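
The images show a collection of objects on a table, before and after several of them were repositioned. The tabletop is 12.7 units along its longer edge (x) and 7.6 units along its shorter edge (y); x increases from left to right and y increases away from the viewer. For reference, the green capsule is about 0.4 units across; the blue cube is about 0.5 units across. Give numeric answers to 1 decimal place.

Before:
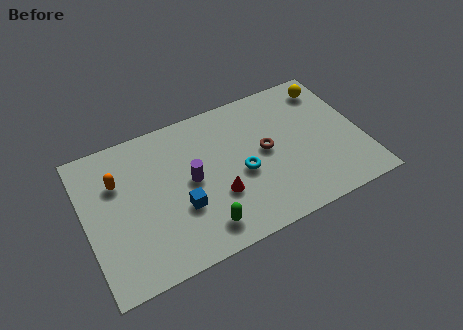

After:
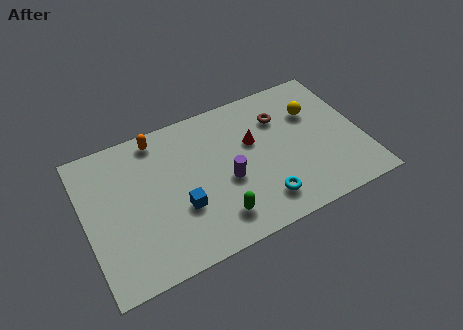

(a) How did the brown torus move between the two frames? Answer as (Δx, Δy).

(0.9, 1.5)

The brown torus was at about (8.3, 4.0) and moved to about (9.2, 5.5).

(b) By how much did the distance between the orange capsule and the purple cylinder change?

+1.0

The distance was about 3.5 in the first image and 4.5 in the second, so they moved 1.0 units further apart.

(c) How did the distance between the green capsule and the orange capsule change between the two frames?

+0.4

They were about 5.2 units apart before and 5.6 after — 0.4 units further apart.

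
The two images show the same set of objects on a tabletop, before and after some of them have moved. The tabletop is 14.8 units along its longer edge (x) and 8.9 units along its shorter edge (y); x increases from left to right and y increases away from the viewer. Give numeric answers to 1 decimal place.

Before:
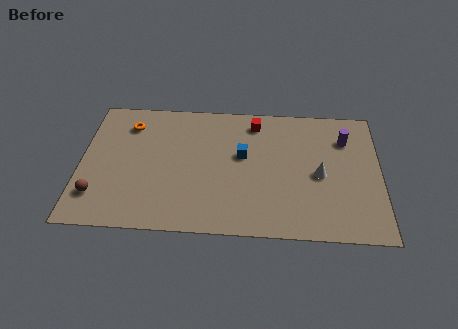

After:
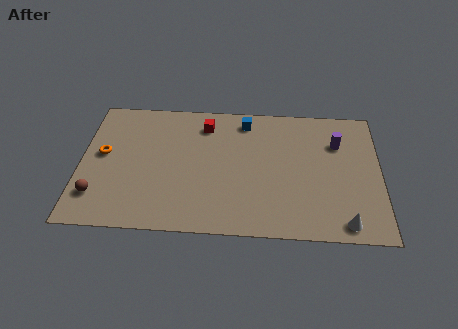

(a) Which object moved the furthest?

the white cone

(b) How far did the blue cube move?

2.4

The blue cube moved from about (8.0, 5.2) to (8.1, 7.6), a distance of √(0.1² + 2.4²) ≈ 2.4.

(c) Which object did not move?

the brown sphere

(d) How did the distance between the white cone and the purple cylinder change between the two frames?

+2.5

Before: roughly 2.8 units apart; after: 5.3. That's 2.5 units further apart.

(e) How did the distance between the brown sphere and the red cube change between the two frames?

-2.1

Before: roughly 9.4 units apart; after: 7.3. That's 2.1 units closer together.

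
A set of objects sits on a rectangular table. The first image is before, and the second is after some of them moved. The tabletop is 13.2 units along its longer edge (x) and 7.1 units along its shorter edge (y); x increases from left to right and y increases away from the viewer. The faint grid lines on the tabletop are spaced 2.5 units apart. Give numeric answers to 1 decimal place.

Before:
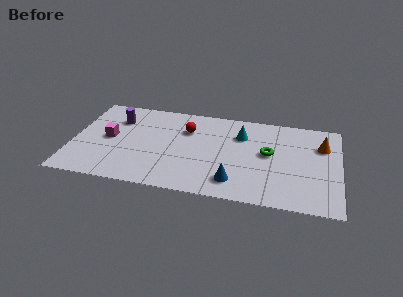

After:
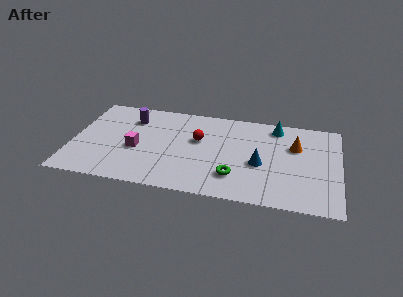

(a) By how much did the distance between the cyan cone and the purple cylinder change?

+1.0

The distance was about 6.2 in the first image and 7.2 in the second, so they moved 1.0 units further apart.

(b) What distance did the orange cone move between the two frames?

1.3

The orange cone moved from about (12.3, 5.0) to (11.0, 4.7), a distance of √(1.3² + 0.3²) ≈ 1.3.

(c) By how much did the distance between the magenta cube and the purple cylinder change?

+0.8

The distance was about 1.6 in the first image and 2.4 in the second, so they moved 0.8 units further apart.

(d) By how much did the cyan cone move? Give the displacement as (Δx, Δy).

(1.7, 1.0)

The cyan cone was at about (8.3, 5.1) and moved to about (10.0, 6.1).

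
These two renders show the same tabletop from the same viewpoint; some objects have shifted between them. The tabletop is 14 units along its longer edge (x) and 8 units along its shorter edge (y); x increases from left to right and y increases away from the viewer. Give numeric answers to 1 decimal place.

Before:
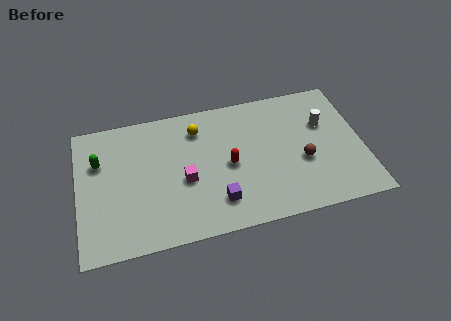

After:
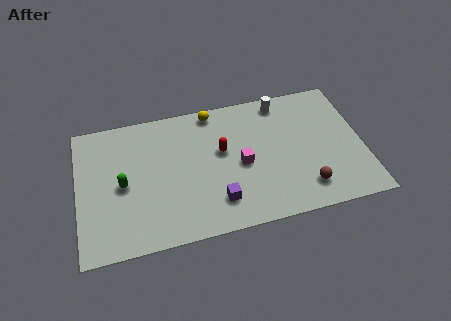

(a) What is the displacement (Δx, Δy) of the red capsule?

(-0.3, 0.9)

From the two frames, the red capsule sits at roughly (7.4, 3.8) before and (7.1, 4.7) after.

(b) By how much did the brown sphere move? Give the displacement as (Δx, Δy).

(0.0, -1.6)

From the two frames, the brown sphere sits at roughly (11.0, 3.2) before and (11.0, 1.6) after.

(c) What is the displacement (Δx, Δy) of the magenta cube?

(2.8, 0.3)

The magenta cube started near (5.2, 3.4) and ended near (8.0, 3.7).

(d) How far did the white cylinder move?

2.7

The white cylinder moved from about (12.2, 5.2) to (10.2, 7.0), a distance of √(2.0² + 1.8²) ≈ 2.7.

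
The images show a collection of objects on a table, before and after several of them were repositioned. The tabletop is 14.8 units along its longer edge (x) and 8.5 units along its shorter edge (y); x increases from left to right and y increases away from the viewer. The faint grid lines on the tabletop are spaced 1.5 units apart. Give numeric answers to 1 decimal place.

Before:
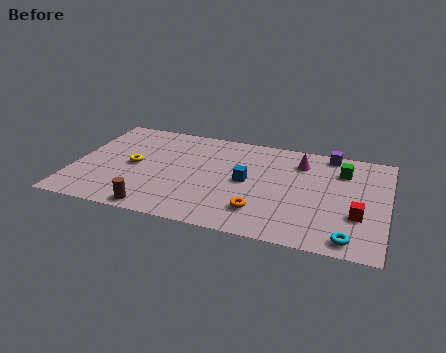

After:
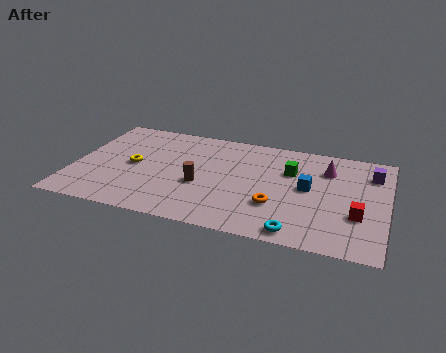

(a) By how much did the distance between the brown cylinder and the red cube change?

-2.1

Before: roughly 9.5 units apart; after: 7.4. That's 2.1 units closer together.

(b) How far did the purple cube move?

2.4

The purple cube moved from about (11.9, 7.7) to (14.0, 6.5), a distance of √(2.1² + 1.2²) ≈ 2.4.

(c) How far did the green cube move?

2.5

The green cube moved from about (12.6, 6.4) to (10.2, 5.7), a distance of √(2.4² + 0.7²) ≈ 2.5.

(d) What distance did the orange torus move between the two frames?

1.0

The orange torus moved from about (9.0, 2.0) to (9.7, 2.7), a distance of √(0.7² + 0.7²) ≈ 1.0.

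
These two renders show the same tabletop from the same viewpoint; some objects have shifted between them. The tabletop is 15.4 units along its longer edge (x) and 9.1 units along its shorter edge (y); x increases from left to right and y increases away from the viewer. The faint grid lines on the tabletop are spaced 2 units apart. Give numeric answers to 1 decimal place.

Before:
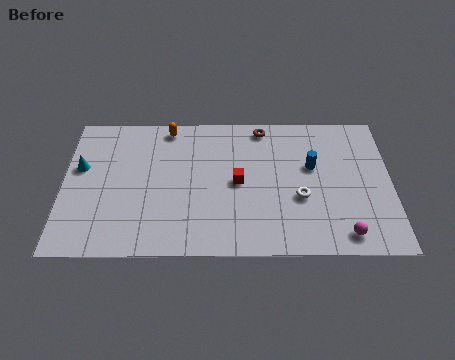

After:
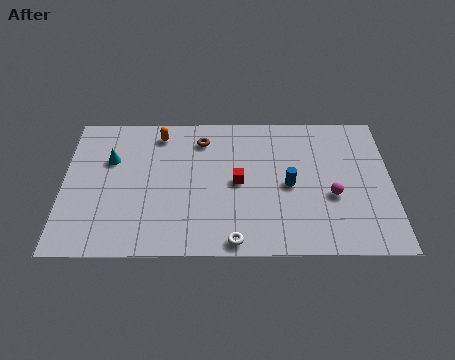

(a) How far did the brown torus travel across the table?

3.0

The brown torus moved from about (9.4, 8.1) to (6.5, 7.3), a distance of √(2.9² + 0.8²) ≈ 3.0.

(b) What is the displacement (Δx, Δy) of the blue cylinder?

(-1.1, -1.2)

The blue cylinder was at about (11.7, 5.5) and moved to about (10.6, 4.3).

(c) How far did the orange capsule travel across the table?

0.6

The orange capsule was near (4.9, 8.1) before and (4.5, 7.7) after, so it travelled √(0.4² + 0.4²) ≈ 0.6 units.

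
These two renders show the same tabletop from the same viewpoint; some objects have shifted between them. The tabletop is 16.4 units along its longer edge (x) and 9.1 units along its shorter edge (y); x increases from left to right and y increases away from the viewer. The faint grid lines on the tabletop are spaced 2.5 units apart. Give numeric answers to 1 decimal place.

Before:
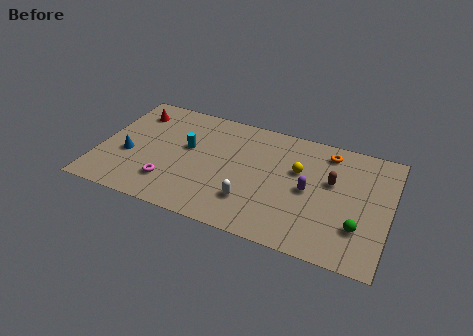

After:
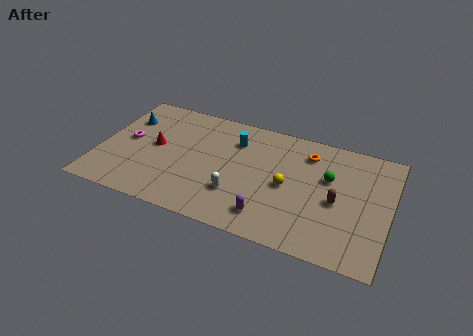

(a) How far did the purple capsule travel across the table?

3.4

From (11.9, 4.4) to (9.9, 1.7), the purple capsule covered √(2.0² + 2.7²) ≈ 3.4 units.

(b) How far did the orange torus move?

1.2

From (12.7, 7.7) to (11.6, 7.2), the orange torus covered √(1.1² + 0.5²) ≈ 1.2 units.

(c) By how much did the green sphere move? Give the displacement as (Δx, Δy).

(-1.9, 3.1)

The green sphere was at about (14.8, 2.6) and moved to about (12.9, 5.7).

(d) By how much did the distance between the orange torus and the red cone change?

-2.3

They were about 11.1 units apart before and 8.8 after — 2.3 units closer together.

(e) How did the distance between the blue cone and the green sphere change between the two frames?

-1.4

Before: roughly 13.1 units apart; after: 11.7. That's 1.4 units closer together.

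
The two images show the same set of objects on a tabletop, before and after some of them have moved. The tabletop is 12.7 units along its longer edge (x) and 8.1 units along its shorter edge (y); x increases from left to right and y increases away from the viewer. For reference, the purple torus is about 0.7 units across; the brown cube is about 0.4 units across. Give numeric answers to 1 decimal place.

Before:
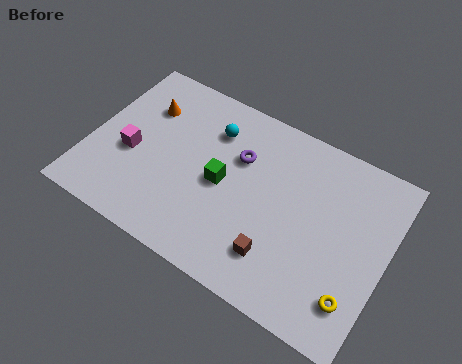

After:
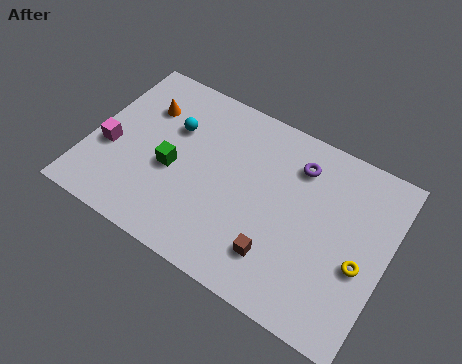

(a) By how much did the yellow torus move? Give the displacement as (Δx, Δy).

(0.0, 1.5)

The yellow torus started near (11.7, 1.8) and ended near (11.7, 3.3).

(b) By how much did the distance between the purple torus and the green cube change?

+4.1

They were about 1.6 units apart before and 5.7 after — 4.1 units further apart.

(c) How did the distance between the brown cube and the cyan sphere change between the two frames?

+0.7

They were about 5.5 units apart before and 6.2 after — 0.7 units further apart.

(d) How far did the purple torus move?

2.6

The purple torus moved from about (6.2, 5.4) to (8.6, 6.3), a distance of √(2.4² + 0.9²) ≈ 2.6.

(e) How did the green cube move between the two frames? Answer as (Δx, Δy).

(-2.1, -0.4)

The green cube was at about (5.7, 3.9) and moved to about (3.6, 3.5).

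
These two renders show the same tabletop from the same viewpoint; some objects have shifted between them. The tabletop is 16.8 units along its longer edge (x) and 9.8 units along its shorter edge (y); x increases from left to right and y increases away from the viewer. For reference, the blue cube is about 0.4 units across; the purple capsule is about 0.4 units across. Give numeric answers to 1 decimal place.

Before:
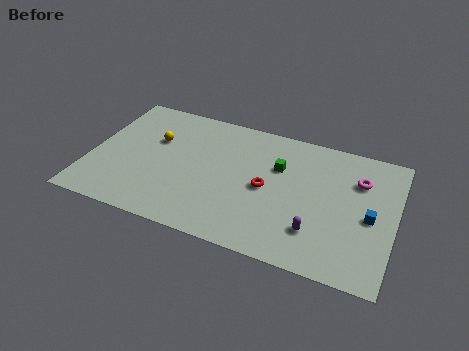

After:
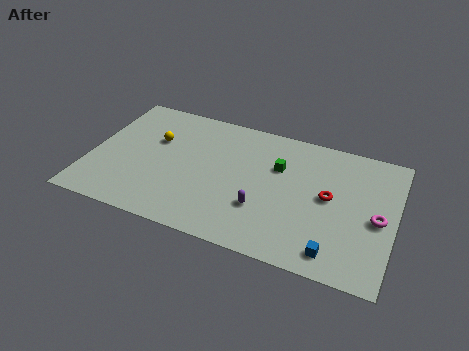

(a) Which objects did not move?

the yellow sphere and the green cube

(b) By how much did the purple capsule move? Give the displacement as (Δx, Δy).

(-3.0, 0.6)

The purple capsule was at about (12.7, 2.5) and moved to about (9.7, 3.1).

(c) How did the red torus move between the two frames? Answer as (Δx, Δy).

(3.4, 0.5)

The red torus started near (9.8, 4.7) and ended near (13.2, 5.2).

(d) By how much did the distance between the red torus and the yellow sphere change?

+3.3

The distance was about 6.6 in the first image and 9.9 in the second, so they moved 3.3 units further apart.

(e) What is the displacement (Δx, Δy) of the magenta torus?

(1.2, -2.5)

From the two frames, the magenta torus sits at roughly (14.7, 7.0) before and (15.9, 4.5) after.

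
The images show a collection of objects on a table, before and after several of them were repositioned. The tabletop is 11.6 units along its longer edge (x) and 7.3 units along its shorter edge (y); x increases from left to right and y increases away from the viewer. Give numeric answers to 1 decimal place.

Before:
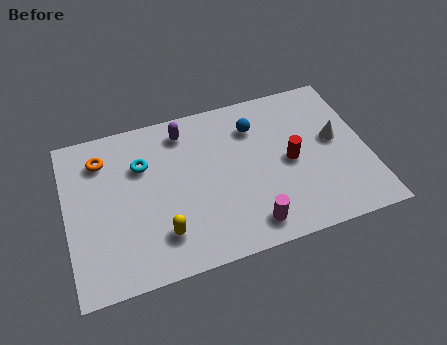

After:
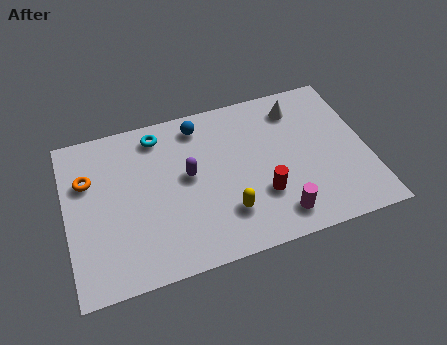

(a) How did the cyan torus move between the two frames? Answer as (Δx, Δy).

(0.7, 1.2)

The cyan torus started near (3.0, 5.0) and ended near (3.7, 6.2).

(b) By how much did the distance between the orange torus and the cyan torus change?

+1.4

Before: roughly 1.7 units apart; after: 3.1. That's 1.4 units further apart.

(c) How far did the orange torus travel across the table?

1.0

From (1.5, 5.7) to (0.9, 4.9), the orange torus covered √(0.6² + 0.8²) ≈ 1.0 units.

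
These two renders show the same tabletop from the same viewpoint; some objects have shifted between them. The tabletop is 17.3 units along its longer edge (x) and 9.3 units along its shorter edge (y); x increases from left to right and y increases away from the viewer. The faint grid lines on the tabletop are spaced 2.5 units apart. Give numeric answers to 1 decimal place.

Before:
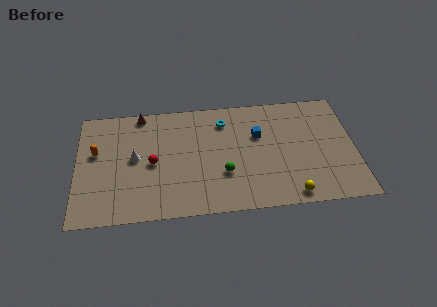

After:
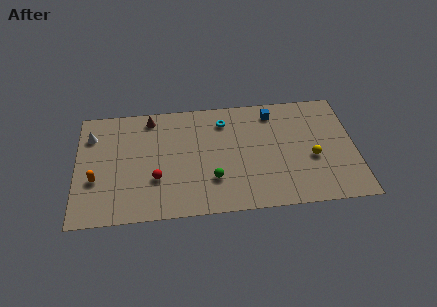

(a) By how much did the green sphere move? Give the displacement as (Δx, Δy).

(-0.7, -0.4)

The green sphere started near (9.1, 3.1) and ended near (8.4, 2.7).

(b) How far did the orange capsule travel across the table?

2.2

The orange capsule was near (1.2, 5.6) before and (1.2, 3.4) after, so it travelled √(0.0² + 2.2²) ≈ 2.2 units.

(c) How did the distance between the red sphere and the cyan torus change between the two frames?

+0.7

Before: roughly 5.4 units apart; after: 6.1. That's 0.7 units further apart.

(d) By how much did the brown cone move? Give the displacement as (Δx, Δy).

(0.6, -0.4)

The brown cone was at about (4.0, 8.5) and moved to about (4.6, 8.1).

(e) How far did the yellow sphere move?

3.1

The yellow sphere was near (13.2, 1.0) before and (14.6, 3.8) after, so it travelled √(1.4² + 2.8²) ≈ 3.1 units.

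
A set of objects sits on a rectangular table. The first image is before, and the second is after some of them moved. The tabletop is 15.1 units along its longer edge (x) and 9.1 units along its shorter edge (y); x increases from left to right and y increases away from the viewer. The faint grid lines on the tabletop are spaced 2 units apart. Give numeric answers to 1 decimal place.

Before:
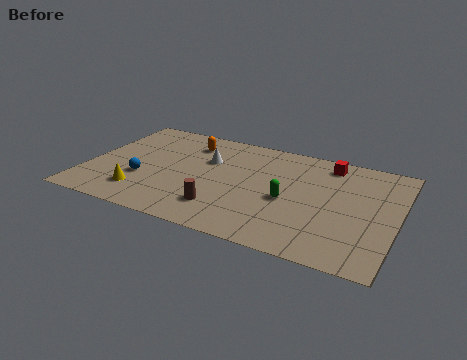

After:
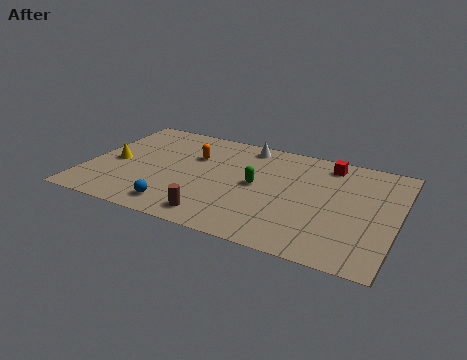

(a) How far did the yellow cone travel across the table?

2.7

From (2.9, 2.0) to (1.3, 4.2), the yellow cone covered √(1.6² + 2.2²) ≈ 2.7 units.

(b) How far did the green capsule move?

1.7

From (9.9, 4.0) to (8.3, 4.7), the green capsule covered √(1.6² + 0.7²) ≈ 1.7 units.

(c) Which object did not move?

the red cube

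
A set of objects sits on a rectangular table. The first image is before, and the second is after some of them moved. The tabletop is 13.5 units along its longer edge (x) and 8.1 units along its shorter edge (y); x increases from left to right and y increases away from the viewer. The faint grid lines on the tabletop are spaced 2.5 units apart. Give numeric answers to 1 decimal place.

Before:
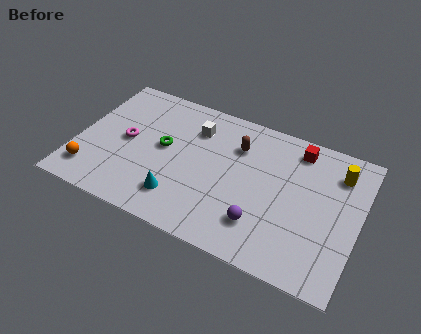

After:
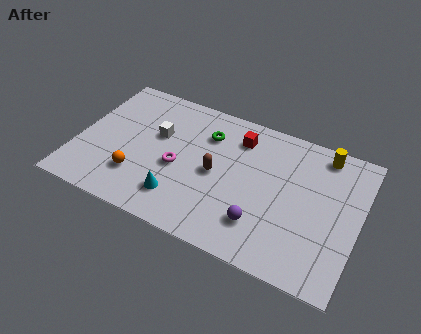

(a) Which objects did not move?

the cyan cone and the purple sphere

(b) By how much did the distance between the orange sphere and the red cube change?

-4.7

They were about 10.8 units apart before and 6.1 after — 4.7 units closer together.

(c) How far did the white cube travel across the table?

2.0

From (5.4, 6.1) to (3.7, 5.0), the white cube covered √(1.7² + 1.1²) ≈ 2.0 units.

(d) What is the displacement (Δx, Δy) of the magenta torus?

(2.6, -0.6)

From the two frames, the magenta torus sits at roughly (2.3, 4.1) before and (4.9, 3.5) after.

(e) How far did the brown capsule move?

2.2

The brown capsule moved from about (7.5, 5.9) to (6.7, 3.9), a distance of √(0.8² + 2.0²) ≈ 2.2.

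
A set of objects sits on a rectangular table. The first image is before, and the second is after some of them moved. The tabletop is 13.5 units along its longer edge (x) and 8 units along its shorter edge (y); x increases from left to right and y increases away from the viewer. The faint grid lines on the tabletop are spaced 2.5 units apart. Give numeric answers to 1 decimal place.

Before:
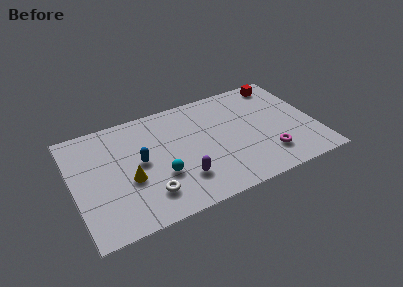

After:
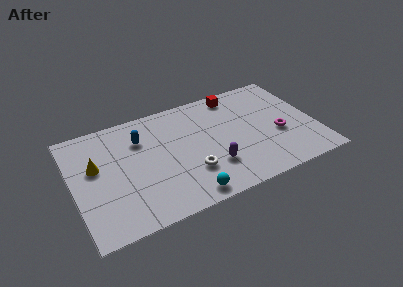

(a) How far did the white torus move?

2.5

The white torus moved from about (3.9, 1.8) to (6.3, 2.4), a distance of √(2.4² + 0.6²) ≈ 2.5.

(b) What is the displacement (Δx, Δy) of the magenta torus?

(0.8, 1.3)

From the two frames, the magenta torus sits at roughly (10.6, 1.9) before and (11.4, 3.2) after.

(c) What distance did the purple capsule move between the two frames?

1.7

The purple capsule moved from about (5.8, 2.1) to (7.5, 2.3), a distance of √(1.7² + 0.2²) ≈ 1.7.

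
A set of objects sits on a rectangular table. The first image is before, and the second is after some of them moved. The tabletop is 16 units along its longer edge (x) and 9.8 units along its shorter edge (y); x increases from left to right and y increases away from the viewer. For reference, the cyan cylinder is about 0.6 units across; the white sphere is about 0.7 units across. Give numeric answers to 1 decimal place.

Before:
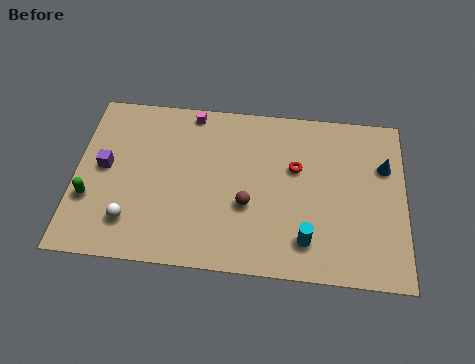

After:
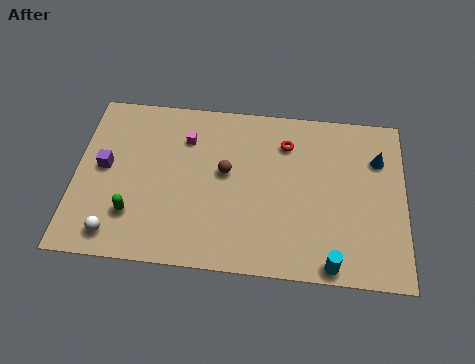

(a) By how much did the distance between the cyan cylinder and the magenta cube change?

+0.7

The distance was about 9.0 in the first image and 9.7 in the second, so they moved 0.7 units further apart.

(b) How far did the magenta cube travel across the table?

1.6

The magenta cube was near (5.5, 8.9) before and (5.3, 7.3) after, so it travelled √(0.2² + 1.6²) ≈ 1.6 units.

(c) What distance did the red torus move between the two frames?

1.5

From (10.7, 6.1) to (10.2, 7.5), the red torus covered √(0.5² + 1.4²) ≈ 1.5 units.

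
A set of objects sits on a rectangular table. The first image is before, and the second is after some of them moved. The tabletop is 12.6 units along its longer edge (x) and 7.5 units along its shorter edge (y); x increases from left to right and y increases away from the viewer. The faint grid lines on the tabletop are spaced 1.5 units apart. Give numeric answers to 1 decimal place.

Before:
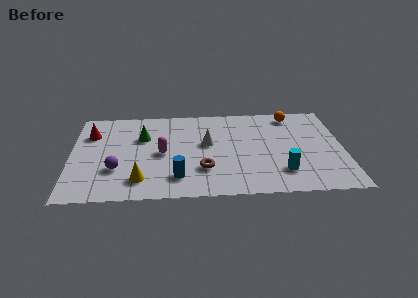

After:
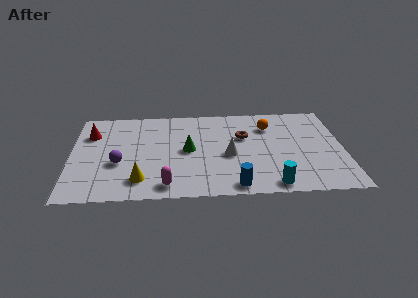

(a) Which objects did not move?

the red cone and the yellow cone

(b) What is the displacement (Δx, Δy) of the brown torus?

(1.9, 2.6)

From the two frames, the brown torus sits at roughly (6.1, 2.2) before and (8.0, 4.8) after.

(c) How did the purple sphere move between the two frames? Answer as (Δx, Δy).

(0.1, 0.5)

The purple sphere was at about (2.1, 2.4) and moved to about (2.2, 2.9).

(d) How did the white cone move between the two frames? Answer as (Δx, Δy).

(1.0, -1.0)

The white cone was at about (6.3, 4.3) and moved to about (7.3, 3.3).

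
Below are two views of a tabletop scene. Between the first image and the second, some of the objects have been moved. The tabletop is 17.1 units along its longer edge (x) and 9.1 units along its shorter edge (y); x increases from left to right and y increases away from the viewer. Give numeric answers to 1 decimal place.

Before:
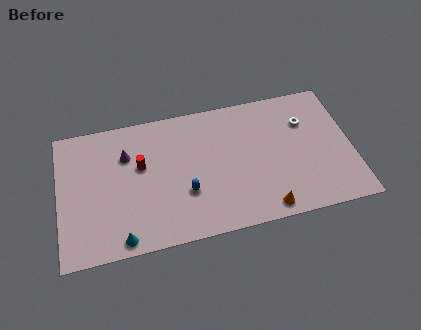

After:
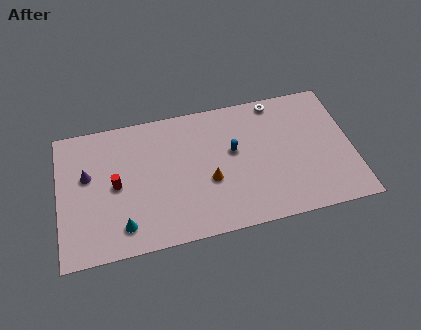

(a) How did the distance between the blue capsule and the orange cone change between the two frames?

-2.7

Before: roughly 5.0 units apart; after: 2.3. That's 2.7 units closer together.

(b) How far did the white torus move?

2.4

The white torus moved from about (14.5, 6.4) to (12.9, 8.2), a distance of √(1.6² + 1.8²) ≈ 2.4.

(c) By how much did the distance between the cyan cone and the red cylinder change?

-2.0

Before: roughly 4.8 units apart; after: 2.8. That's 2.0 units closer together.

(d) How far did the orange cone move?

4.0

The orange cone moved from about (11.8, 1.0) to (8.7, 3.6), a distance of √(3.1² + 2.6²) ≈ 4.0.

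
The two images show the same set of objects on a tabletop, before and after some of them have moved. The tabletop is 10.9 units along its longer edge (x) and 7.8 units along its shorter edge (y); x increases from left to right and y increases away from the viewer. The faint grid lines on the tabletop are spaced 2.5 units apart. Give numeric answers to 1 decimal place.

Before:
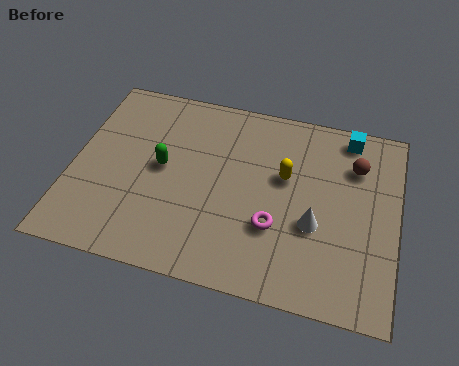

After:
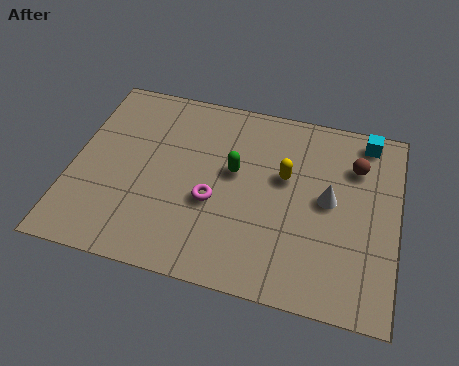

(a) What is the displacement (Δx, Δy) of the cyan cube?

(0.6, 0.0)

The cyan cube was at about (9.1, 6.9) and moved to about (9.7, 6.9).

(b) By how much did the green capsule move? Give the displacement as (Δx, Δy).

(2.4, 0.4)

From the two frames, the green capsule sits at roughly (3.0, 4.1) before and (5.4, 4.5) after.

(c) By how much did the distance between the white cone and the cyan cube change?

-1.0

The distance was about 4.0 in the first image and 3.0 in the second, so they moved 1.0 units closer together.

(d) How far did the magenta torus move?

2.2

From (6.9, 2.6) to (4.8, 3.1), the magenta torus covered √(2.1² + 0.5²) ≈ 2.2 units.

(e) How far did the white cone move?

1.2

From (8.2, 3.0) to (8.6, 4.1), the white cone covered √(0.4² + 1.1²) ≈ 1.2 units.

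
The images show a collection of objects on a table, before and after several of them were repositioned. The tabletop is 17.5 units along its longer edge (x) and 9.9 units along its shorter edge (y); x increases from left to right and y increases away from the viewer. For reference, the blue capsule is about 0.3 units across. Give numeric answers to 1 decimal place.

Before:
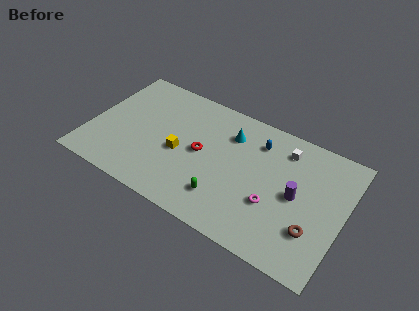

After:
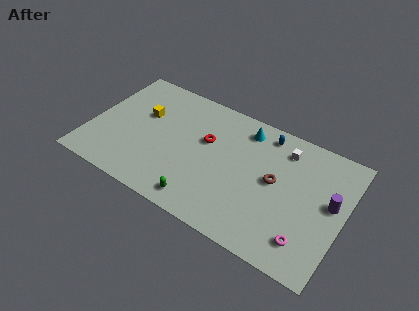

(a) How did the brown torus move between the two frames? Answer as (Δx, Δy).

(-2.9, 2.4)

The brown torus started near (15.7, 2.9) and ended near (12.8, 5.3).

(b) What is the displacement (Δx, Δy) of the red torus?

(0.2, 1.1)

The red torus started near (7.7, 5.0) and ended near (7.9, 6.1).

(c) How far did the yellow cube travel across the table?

3.5

The yellow cube moved from about (6.3, 4.3) to (3.4, 6.2), a distance of √(2.9² + 1.9²) ≈ 3.5.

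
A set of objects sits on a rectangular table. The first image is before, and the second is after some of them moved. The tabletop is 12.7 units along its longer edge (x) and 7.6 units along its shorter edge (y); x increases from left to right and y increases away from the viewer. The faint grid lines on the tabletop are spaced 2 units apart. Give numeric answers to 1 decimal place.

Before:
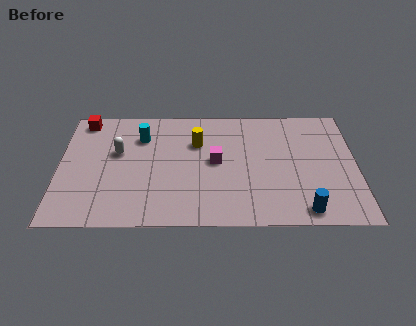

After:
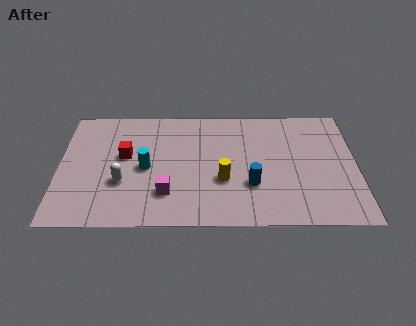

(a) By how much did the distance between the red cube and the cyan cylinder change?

-1.5

Before: roughly 2.7 units apart; after: 1.2. That's 1.5 units closer together.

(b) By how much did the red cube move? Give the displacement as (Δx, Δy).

(1.8, -2.3)

From the two frames, the red cube sits at roughly (1.0, 6.7) before and (2.8, 4.4) after.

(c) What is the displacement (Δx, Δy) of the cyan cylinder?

(0.2, -2.0)

From the two frames, the cyan cylinder sits at roughly (3.5, 5.6) before and (3.7, 3.6) after.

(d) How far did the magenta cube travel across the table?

2.9

From (6.7, 4.0) to (4.6, 2.0), the magenta cube covered √(2.1² + 2.0²) ≈ 2.9 units.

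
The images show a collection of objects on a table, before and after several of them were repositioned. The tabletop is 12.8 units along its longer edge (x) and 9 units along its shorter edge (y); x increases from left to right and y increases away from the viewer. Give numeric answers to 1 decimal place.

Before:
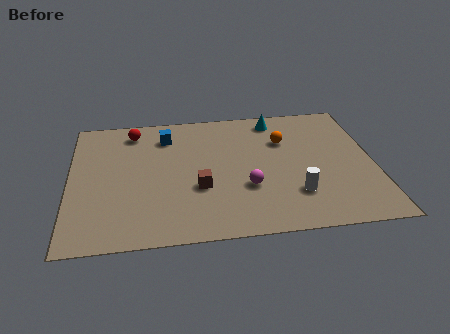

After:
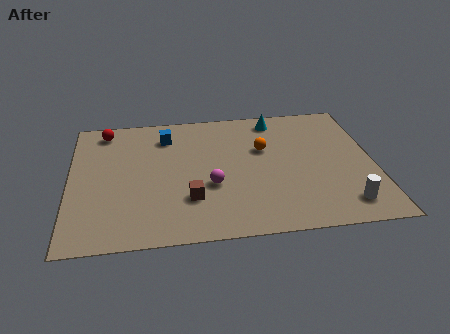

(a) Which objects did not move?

the blue cube and the cyan cone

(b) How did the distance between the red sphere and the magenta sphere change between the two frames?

-0.3

The distance was about 6.5 in the first image and 6.2 in the second, so they moved 0.3 units closer together.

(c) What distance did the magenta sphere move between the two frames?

1.5

From (7.4, 3.1) to (5.9, 3.4), the magenta sphere covered √(1.5² + 0.3²) ≈ 1.5 units.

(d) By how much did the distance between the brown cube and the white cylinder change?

+2.4

They were about 4.1 units apart before and 6.5 after — 2.4 units further apart.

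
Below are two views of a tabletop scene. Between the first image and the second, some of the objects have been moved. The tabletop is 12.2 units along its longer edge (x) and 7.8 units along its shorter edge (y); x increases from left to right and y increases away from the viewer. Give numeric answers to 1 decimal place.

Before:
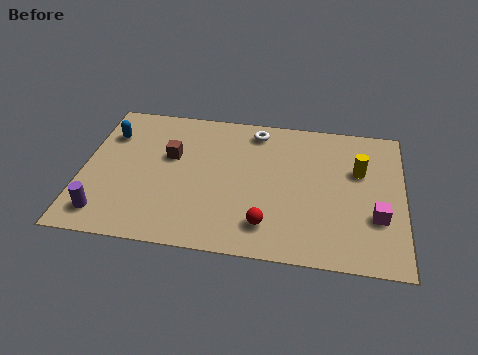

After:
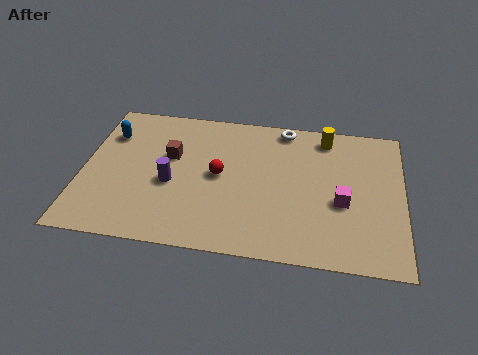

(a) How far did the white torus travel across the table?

1.1

The white torus was near (6.5, 6.7) before and (7.6, 7.0) after, so it travelled √(1.1² + 0.3²) ≈ 1.1 units.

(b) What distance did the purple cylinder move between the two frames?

3.1

The purple cylinder moved from about (1.0, 1.3) to (3.4, 3.3), a distance of √(2.4² + 2.0²) ≈ 3.1.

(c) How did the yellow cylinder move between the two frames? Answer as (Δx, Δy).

(-1.3, 1.7)

The yellow cylinder was at about (10.5, 5.0) and moved to about (9.2, 6.7).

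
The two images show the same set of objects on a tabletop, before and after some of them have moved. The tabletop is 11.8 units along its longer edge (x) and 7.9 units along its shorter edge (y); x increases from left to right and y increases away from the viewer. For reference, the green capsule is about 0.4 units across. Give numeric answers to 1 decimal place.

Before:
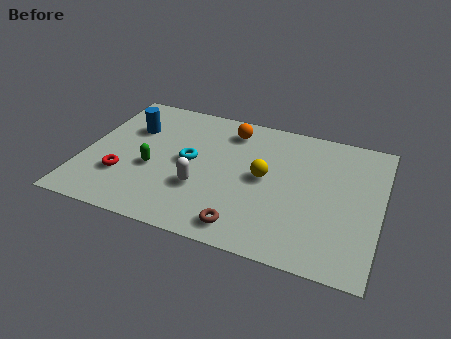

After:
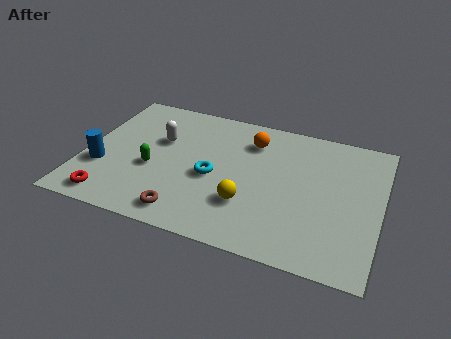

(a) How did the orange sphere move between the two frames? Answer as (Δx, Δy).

(0.9, -0.4)

The orange sphere was at about (5.6, 6.5) and moved to about (6.5, 6.1).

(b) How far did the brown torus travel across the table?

2.3

The brown torus moved from about (6.7, 1.1) to (4.4, 1.1), a distance of √(2.3² + 0.0²) ≈ 2.3.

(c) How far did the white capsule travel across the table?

3.0

The white capsule moved from about (4.8, 2.7) to (2.9, 5.0), a distance of √(1.9² + 2.3²) ≈ 3.0.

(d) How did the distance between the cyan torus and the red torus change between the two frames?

+1.5

Before: roughly 3.0 units apart; after: 4.5. That's 1.5 units further apart.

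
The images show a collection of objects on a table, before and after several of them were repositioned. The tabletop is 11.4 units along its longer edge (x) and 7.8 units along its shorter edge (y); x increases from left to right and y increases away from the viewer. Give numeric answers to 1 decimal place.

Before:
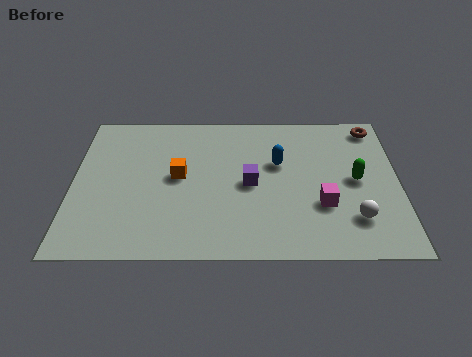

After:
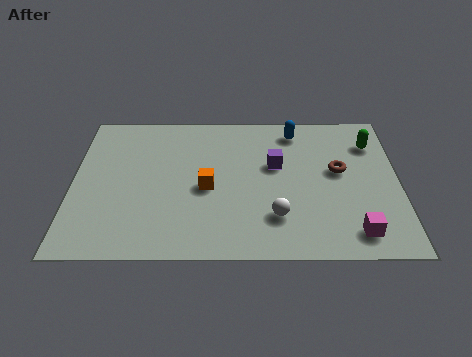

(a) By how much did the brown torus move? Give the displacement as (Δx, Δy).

(-1.3, -2.4)

The brown torus started near (10.6, 6.8) and ended near (9.3, 4.4).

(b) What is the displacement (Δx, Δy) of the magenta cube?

(1.1, -1.4)

The magenta cube started near (8.7, 2.6) and ended near (9.8, 1.2).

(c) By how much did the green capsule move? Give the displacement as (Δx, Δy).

(0.6, 2.0)

From the two frames, the green capsule sits at roughly (9.9, 3.9) before and (10.5, 5.9) after.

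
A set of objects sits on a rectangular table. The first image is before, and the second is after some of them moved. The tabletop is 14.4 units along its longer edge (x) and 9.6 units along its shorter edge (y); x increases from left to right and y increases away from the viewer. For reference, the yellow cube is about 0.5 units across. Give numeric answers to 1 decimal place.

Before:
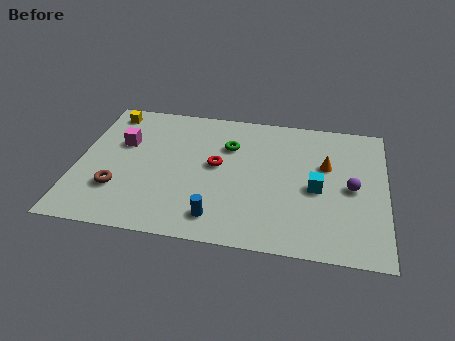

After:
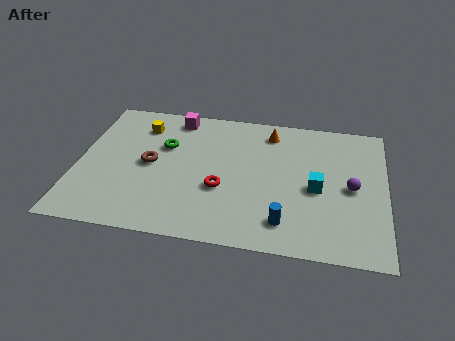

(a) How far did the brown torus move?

2.4

The brown torus was near (2.0, 2.8) before and (3.4, 4.8) after, so it travelled √(1.4² + 2.0²) ≈ 2.4 units.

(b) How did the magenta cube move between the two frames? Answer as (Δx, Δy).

(2.4, 2.3)

The magenta cube started near (2.0, 6.1) and ended near (4.4, 8.4).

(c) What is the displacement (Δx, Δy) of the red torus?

(0.3, -1.6)

From the two frames, the red torus sits at roughly (6.5, 5.2) before and (6.8, 3.6) after.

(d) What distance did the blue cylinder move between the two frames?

3.1

The blue cylinder moved from about (6.7, 1.6) to (9.8, 1.8), a distance of √(3.1² + 0.2²) ≈ 3.1.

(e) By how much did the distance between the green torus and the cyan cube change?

+2.6

The distance was about 4.8 in the first image and 7.4 in the second, so they moved 2.6 units further apart.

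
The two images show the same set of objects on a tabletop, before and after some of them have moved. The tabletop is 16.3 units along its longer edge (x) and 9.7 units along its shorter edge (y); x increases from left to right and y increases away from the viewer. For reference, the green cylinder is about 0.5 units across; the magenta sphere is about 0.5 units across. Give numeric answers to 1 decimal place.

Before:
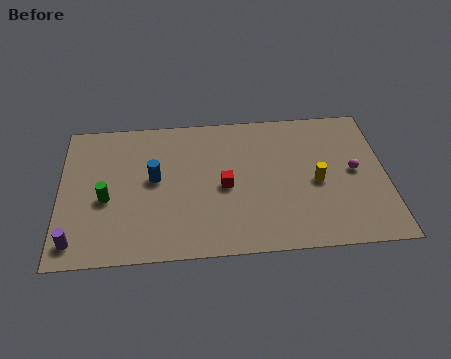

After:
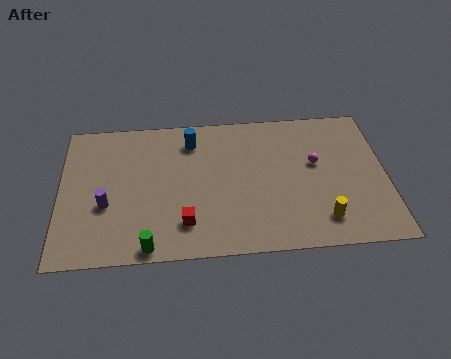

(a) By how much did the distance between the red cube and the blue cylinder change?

+2.0

They were about 3.6 units apart before and 5.6 after — 2.0 units further apart.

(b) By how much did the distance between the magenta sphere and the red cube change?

+1.0

They were about 6.5 units apart before and 7.5 after — 1.0 units further apart.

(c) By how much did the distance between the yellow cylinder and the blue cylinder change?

+0.6

The distance was about 8.1 in the first image and 8.7 in the second, so they moved 0.6 units further apart.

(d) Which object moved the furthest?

the green cylinder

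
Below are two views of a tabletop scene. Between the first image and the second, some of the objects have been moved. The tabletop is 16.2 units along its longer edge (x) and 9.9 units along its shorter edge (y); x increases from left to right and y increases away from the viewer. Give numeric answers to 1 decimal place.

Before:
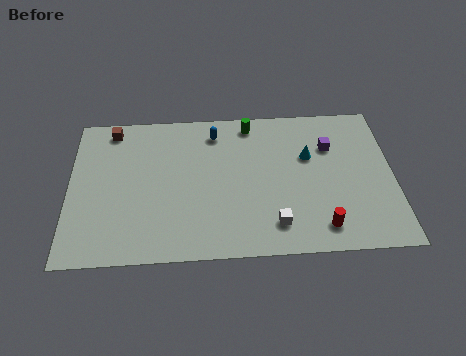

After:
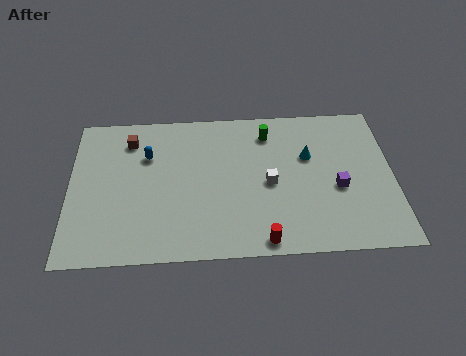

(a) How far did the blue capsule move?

3.7

The blue capsule was near (7.3, 8.2) before and (3.9, 6.8) after, so it travelled √(3.4² + 1.4²) ≈ 3.7 units.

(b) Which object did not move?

the cyan cone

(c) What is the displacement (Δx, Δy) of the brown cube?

(0.9, -0.8)

From the two frames, the brown cube sits at roughly (2.1, 8.7) before and (3.0, 7.9) after.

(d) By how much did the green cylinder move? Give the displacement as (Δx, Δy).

(0.9, -0.7)

The green cylinder was at about (9.1, 8.7) and moved to about (10.0, 8.0).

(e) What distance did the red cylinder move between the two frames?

3.0

The red cylinder was near (12.5, 1.6) before and (9.6, 0.9) after, so it travelled √(2.9² + 0.7²) ≈ 3.0 units.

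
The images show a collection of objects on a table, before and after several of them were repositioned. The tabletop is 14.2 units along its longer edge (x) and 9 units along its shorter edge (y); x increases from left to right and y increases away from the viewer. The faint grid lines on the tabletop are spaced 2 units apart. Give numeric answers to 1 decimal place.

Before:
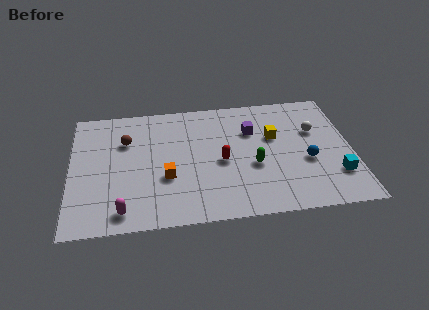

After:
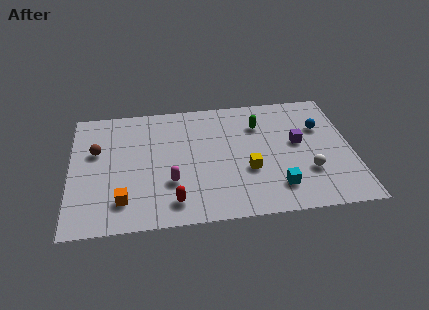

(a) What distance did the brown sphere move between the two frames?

1.6

The brown sphere moved from about (2.8, 6.2) to (1.3, 5.6), a distance of √(1.5² + 0.6²) ≈ 1.6.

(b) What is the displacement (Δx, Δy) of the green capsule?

(0.4, 3.0)

The green capsule started near (9.2, 3.6) and ended near (9.6, 6.6).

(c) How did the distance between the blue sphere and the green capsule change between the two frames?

+0.5

The distance was about 2.7 in the first image and 3.2 in the second, so they moved 0.5 units further apart.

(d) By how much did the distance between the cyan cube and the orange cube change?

-0.8

Before: roughly 8.5 units apart; after: 7.7. That's 0.8 units closer together.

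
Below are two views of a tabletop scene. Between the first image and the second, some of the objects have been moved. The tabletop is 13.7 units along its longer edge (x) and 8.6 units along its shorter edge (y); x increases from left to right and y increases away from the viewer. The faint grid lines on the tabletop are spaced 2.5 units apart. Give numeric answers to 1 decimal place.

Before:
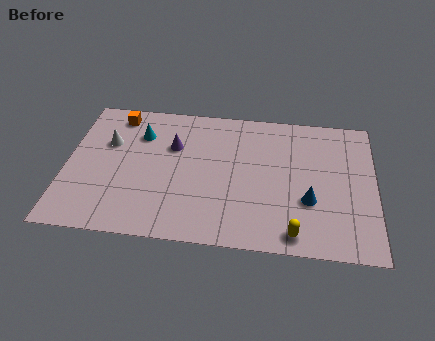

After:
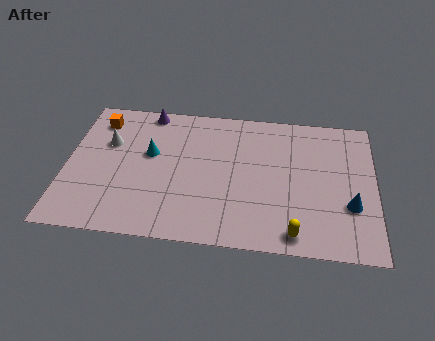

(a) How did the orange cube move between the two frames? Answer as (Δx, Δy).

(-0.8, -0.4)

From the two frames, the orange cube sits at roughly (2.1, 7.4) before and (1.3, 7.0) after.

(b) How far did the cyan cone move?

1.3

The cyan cone was near (3.2, 6.3) before and (3.7, 5.1) after, so it travelled √(0.5² + 1.2²) ≈ 1.3 units.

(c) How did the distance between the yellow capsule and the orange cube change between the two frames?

+0.4

They were about 10.3 units apart before and 10.7 after — 0.4 units further apart.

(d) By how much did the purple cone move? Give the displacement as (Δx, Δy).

(-1.2, 2.1)

The purple cone was at about (4.7, 5.7) and moved to about (3.5, 7.8).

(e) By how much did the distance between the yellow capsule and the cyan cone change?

-1.1

They were about 8.8 units apart before and 7.7 after — 1.1 units closer together.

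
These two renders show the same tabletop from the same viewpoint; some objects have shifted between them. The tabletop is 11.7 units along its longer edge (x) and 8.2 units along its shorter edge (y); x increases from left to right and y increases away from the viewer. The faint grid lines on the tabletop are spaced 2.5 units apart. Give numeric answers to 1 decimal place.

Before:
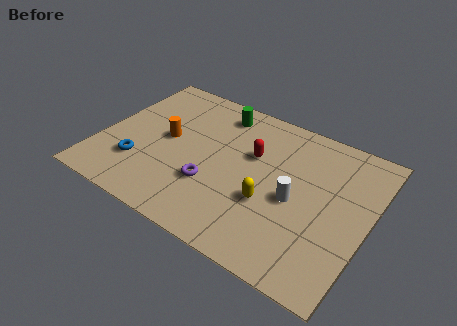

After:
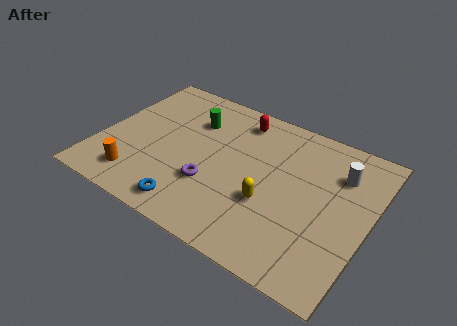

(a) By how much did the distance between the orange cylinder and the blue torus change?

+0.3

Before: roughly 2.2 units apart; after: 2.5. That's 0.3 units further apart.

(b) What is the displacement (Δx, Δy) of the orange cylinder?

(-0.8, -2.8)

From the two frames, the orange cylinder sits at roughly (2.8, 4.3) before and (2.0, 1.5) after.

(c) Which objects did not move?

the purple torus and the yellow capsule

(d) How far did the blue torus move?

2.9

From (1.9, 2.3) to (4.5, 1.1), the blue torus covered √(2.6² + 1.2²) ≈ 2.9 units.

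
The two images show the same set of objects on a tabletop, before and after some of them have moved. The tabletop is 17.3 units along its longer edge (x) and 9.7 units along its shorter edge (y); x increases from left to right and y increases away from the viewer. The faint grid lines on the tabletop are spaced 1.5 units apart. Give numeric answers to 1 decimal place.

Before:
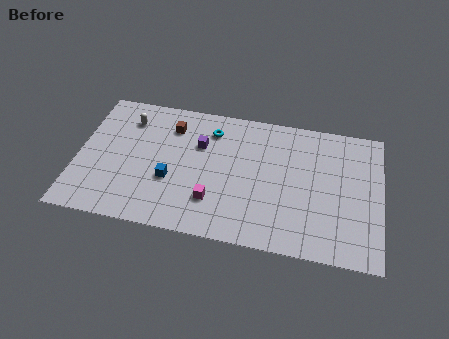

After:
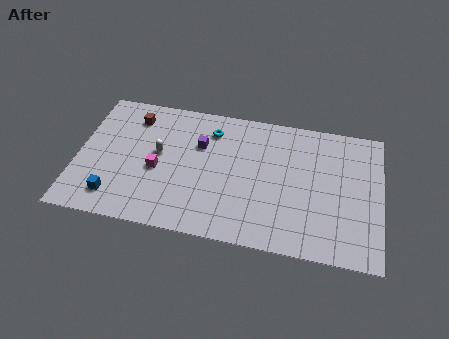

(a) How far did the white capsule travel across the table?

2.9

From (2.7, 7.6) to (4.6, 5.4), the white capsule covered √(1.9² + 2.2²) ≈ 2.9 units.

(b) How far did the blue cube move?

3.6

From (5.4, 3.6) to (2.3, 1.8), the blue cube covered √(3.1² + 1.8²) ≈ 3.6 units.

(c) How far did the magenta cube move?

3.7

The magenta cube moved from about (7.9, 2.6) to (4.6, 4.2), a distance of √(3.3² + 1.6²) ≈ 3.7.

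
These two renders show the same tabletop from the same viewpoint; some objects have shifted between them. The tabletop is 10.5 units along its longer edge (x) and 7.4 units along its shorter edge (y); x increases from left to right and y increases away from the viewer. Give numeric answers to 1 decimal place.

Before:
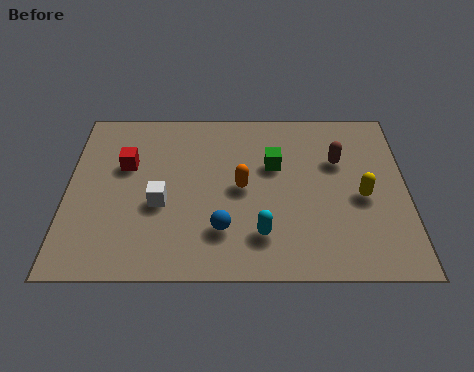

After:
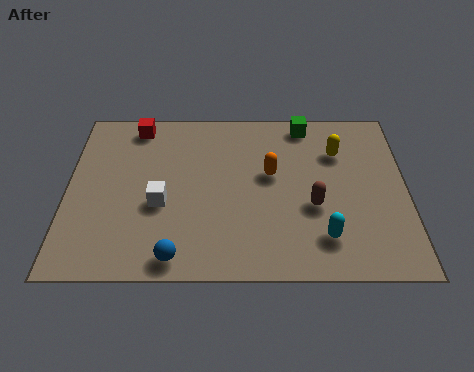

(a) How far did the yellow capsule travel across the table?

2.1

The yellow capsule moved from about (9.1, 3.3) to (8.4, 5.3), a distance of √(0.7² + 2.0²) ≈ 2.1.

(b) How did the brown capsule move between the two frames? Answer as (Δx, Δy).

(-0.8, -2.0)

From the two frames, the brown capsule sits at roughly (8.4, 4.9) before and (7.6, 2.9) after.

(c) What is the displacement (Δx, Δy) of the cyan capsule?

(1.9, -0.1)

From the two frames, the cyan capsule sits at roughly (6.0, 1.7) before and (7.9, 1.6) after.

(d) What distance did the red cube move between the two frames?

1.8

From (1.8, 4.7) to (2.1, 6.5), the red cube covered √(0.3² + 1.8²) ≈ 1.8 units.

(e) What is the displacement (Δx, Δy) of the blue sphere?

(-1.4, -1.1)

The blue sphere was at about (4.8, 1.9) and moved to about (3.4, 0.8).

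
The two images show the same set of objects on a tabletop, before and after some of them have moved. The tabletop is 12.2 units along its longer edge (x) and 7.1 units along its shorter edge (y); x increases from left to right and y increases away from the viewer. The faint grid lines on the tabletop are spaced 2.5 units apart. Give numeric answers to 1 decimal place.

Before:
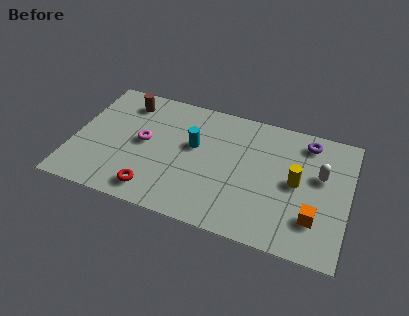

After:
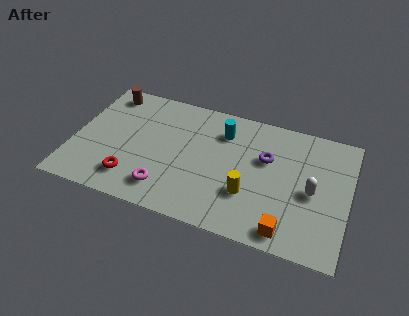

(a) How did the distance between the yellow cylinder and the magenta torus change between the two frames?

-3.1

The distance was about 6.8 in the first image and 3.7 in the second, so they moved 3.1 units closer together.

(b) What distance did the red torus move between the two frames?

1.1

From (3.8, 1.1) to (2.8, 1.5), the red torus covered √(1.0² + 0.4²) ≈ 1.1 units.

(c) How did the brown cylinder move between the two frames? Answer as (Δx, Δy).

(-0.9, 0.3)

From the two frames, the brown cylinder sits at roughly (2.1, 5.8) before and (1.2, 6.1) after.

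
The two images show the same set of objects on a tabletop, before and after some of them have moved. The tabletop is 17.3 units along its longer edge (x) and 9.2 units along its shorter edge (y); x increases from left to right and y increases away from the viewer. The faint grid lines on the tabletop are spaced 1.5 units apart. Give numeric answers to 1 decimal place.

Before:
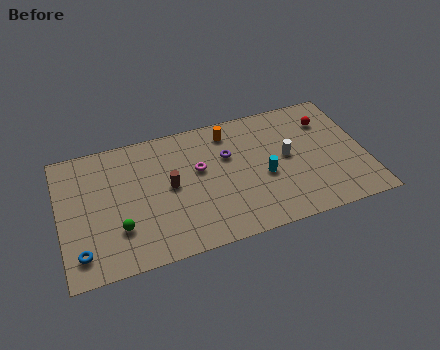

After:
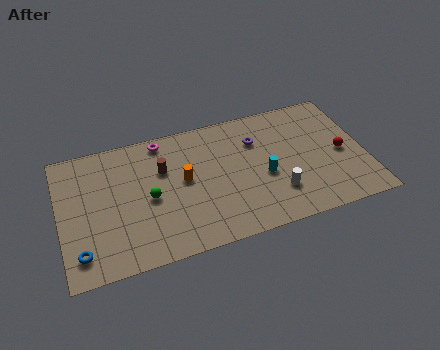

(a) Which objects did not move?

the cyan cylinder and the blue torus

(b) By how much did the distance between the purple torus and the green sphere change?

-0.5

They were about 7.2 units apart before and 6.7 after — 0.5 units closer together.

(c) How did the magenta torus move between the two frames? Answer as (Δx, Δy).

(-1.9, 2.7)

The magenta torus started near (7.9, 5.5) and ended near (6.0, 8.2).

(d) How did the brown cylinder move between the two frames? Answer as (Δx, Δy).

(-0.3, 1.3)

The brown cylinder started near (6.2, 4.8) and ended near (5.9, 6.1).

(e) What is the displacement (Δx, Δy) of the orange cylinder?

(-2.8, -2.7)

The orange cylinder was at about (9.8, 7.7) and moved to about (7.0, 5.0).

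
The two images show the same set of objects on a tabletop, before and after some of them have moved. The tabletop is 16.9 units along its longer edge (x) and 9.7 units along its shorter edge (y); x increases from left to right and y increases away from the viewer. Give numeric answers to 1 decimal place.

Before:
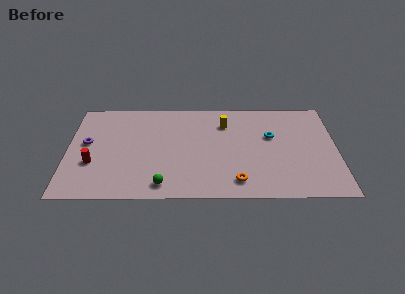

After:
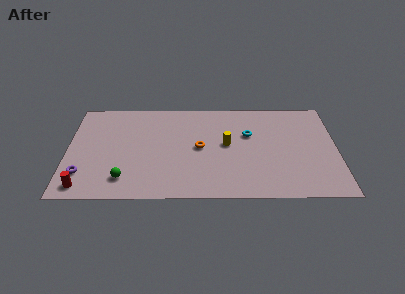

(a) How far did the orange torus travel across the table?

4.0

The orange torus was near (10.6, 1.6) before and (8.3, 4.9) after, so it travelled √(2.3² + 3.3²) ≈ 4.0 units.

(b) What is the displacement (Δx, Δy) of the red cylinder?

(-0.5, -2.2)

The red cylinder was at about (1.6, 3.4) and moved to about (1.1, 1.2).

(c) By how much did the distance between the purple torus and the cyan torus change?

-0.5

The distance was about 11.6 in the first image and 11.1 in the second, so they moved 0.5 units closer together.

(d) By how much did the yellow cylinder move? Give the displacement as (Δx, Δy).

(0.1, -2.1)

From the two frames, the yellow cylinder sits at roughly (9.9, 7.3) before and (10.0, 5.2) after.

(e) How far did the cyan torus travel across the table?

1.4

From (12.8, 6.0) to (11.4, 6.2), the cyan torus covered √(1.4² + 0.2²) ≈ 1.4 units.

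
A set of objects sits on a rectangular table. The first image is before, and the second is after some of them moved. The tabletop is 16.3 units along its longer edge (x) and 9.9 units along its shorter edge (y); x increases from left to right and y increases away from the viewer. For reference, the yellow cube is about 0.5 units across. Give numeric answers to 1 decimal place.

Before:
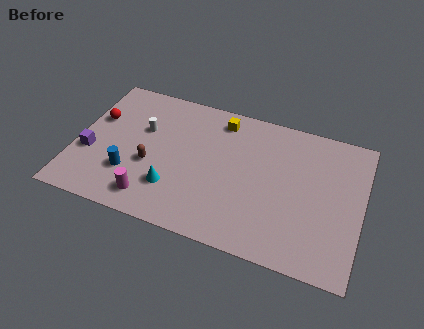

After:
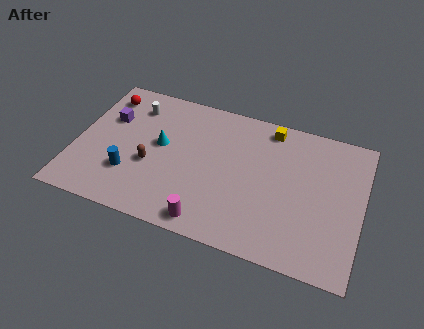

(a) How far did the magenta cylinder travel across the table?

3.3

The magenta cylinder was near (4.7, 1.6) before and (8.0, 1.1) after, so it travelled √(3.3² + 0.5²) ≈ 3.3 units.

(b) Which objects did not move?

the blue cylinder and the brown capsule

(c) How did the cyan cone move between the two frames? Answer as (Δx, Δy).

(-1.0, 2.8)

From the two frames, the cyan cone sits at roughly (5.8, 2.7) before and (4.8, 5.5) after.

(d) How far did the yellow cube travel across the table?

2.8

The yellow cube was near (8.0, 8.4) before and (10.8, 8.7) after, so it travelled √(2.8² + 0.3²) ≈ 2.8 units.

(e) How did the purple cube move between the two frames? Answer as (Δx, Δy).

(0.8, 2.8)

The purple cube started near (0.9, 3.7) and ended near (1.7, 6.5).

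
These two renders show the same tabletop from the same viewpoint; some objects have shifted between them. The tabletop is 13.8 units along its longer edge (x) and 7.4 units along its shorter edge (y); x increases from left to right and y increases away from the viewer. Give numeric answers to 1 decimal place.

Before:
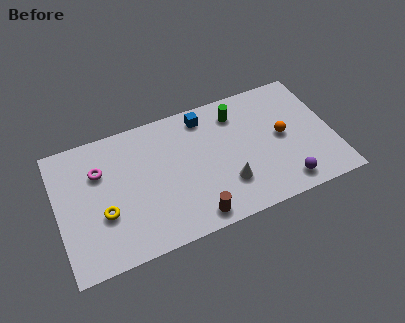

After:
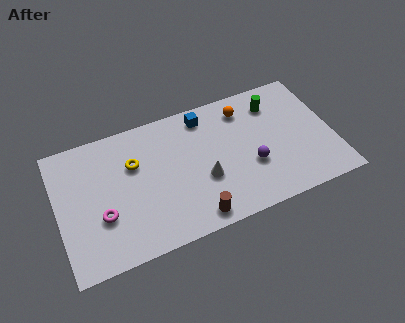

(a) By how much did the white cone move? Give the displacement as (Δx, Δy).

(-1.1, 0.7)

The white cone was at about (8.3, 2.1) and moved to about (7.2, 2.8).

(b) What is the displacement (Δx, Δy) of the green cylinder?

(1.9, -0.1)

The green cylinder was at about (9.2, 5.9) and moved to about (11.1, 5.8).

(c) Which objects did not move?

the blue cube and the brown cylinder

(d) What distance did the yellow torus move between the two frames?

2.8

From (2.2, 2.7) to (3.9, 4.9), the yellow torus covered √(1.7² + 2.2²) ≈ 2.8 units.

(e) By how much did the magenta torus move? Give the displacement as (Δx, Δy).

(-0.1, -2.5)

The magenta torus started near (2.2, 5.1) and ended near (2.1, 2.6).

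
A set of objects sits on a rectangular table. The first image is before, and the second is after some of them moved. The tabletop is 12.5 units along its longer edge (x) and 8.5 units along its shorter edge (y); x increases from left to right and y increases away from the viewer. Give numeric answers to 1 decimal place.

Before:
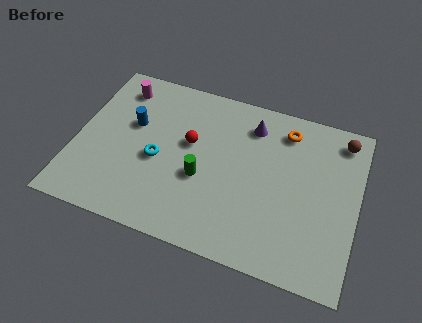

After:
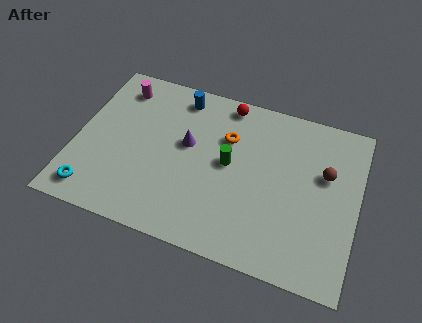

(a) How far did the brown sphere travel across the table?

2.1

The brown sphere was near (11.6, 7.3) before and (11.0, 5.3) after, so it travelled √(0.6² + 2.0²) ≈ 2.1 units.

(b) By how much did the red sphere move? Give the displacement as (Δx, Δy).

(1.4, 2.6)

The red sphere was at about (5.0, 5.0) and moved to about (6.4, 7.6).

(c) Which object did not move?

the magenta cylinder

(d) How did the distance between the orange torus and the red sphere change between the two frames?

-2.8

Before: roughly 4.6 units apart; after: 1.8. That's 2.8 units closer together.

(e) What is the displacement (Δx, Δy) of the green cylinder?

(1.1, 1.1)

The green cylinder started near (5.7, 3.4) and ended near (6.8, 4.5).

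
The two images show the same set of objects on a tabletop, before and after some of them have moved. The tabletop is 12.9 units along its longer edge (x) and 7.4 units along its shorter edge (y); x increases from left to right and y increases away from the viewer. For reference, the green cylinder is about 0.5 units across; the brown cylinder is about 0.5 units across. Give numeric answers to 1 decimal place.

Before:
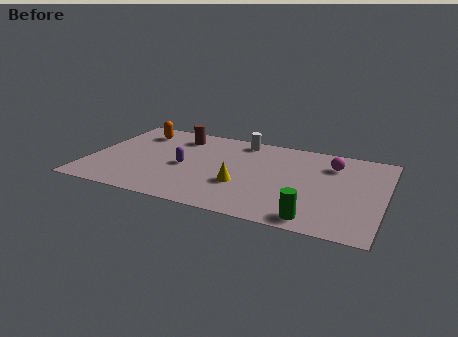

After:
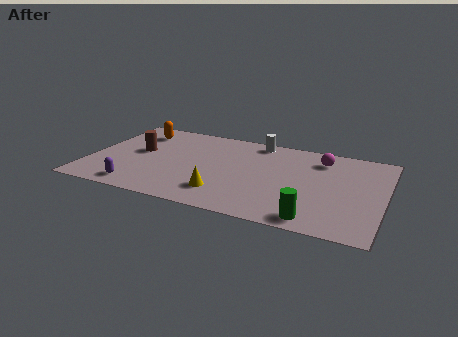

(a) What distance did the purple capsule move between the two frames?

3.0

The purple capsule moved from about (4.2, 3.4) to (2.4, 1.0), a distance of √(1.8² + 2.4²) ≈ 3.0.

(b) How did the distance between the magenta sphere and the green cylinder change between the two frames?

+0.3

The distance was about 4.7 in the first image and 5.0 in the second, so they moved 0.3 units further apart.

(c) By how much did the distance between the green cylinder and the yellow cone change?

+0.4

They were about 3.7 units apart before and 4.1 after — 0.4 units further apart.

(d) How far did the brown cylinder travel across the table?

2.4

From (3.6, 6.0) to (2.1, 4.1), the brown cylinder covered √(1.5² + 1.9²) ≈ 2.4 units.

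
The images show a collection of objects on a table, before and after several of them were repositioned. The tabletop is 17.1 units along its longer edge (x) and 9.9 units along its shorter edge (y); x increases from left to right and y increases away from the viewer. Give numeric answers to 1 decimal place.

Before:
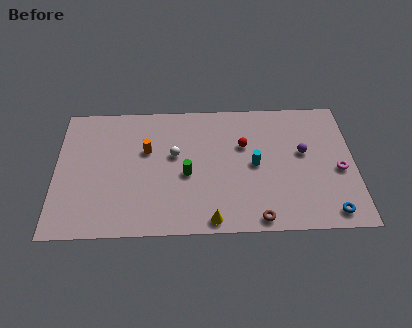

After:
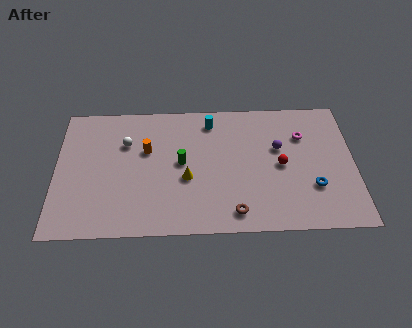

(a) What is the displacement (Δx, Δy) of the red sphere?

(2.1, -1.6)

From the two frames, the red sphere sits at roughly (10.8, 6.4) before and (12.9, 4.8) after.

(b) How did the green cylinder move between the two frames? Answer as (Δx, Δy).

(-0.3, 0.9)

The green cylinder started near (7.5, 4.3) and ended near (7.2, 5.2).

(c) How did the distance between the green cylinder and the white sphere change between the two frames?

+1.9

Before: roughly 1.7 units apart; after: 3.6. That's 1.9 units further apart.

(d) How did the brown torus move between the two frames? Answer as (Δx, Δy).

(-1.3, 0.5)

The brown torus was at about (11.5, 0.9) and moved to about (10.2, 1.4).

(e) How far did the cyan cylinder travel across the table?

4.2

The cyan cylinder moved from about (11.4, 4.9) to (8.9, 8.3), a distance of √(2.5² + 3.4²) ≈ 4.2.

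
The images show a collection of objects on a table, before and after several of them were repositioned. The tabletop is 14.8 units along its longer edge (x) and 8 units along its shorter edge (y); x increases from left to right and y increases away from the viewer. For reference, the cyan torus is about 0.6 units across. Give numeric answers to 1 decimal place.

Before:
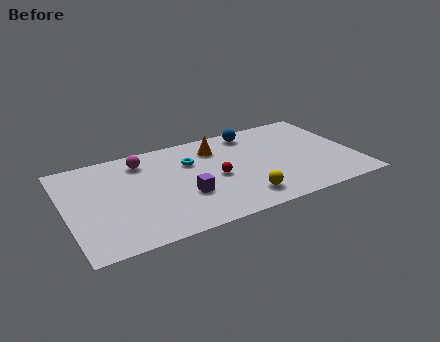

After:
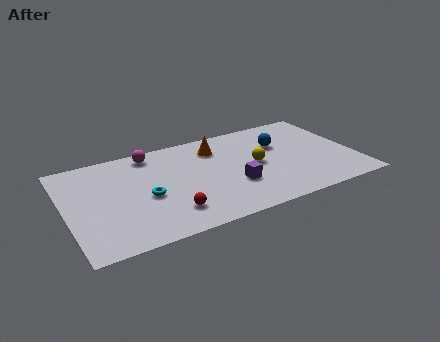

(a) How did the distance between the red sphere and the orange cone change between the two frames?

+2.8

The distance was about 2.5 in the first image and 5.3 in the second, so they moved 2.8 units further apart.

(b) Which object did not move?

the orange cone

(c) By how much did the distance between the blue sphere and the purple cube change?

-2.0

The distance was about 5.7 in the first image and 3.7 in the second, so they moved 2.0 units closer together.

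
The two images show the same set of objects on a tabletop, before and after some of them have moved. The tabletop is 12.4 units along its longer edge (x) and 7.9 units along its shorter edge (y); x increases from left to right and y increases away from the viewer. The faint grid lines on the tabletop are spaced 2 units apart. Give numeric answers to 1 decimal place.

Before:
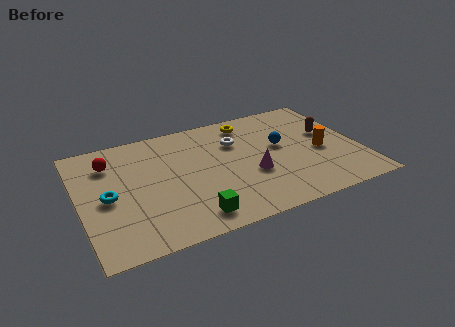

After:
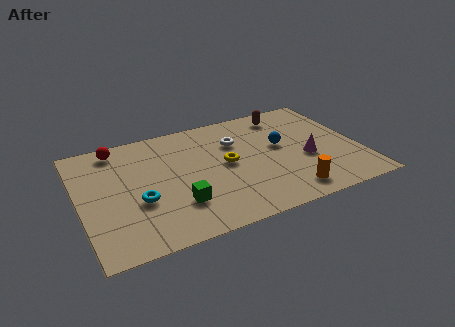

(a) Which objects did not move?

the blue sphere and the white torus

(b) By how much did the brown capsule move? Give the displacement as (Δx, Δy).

(-1.7, 2.0)

The brown capsule started near (11.2, 4.7) and ended near (9.5, 6.7).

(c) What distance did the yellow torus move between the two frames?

2.9

The yellow torus was near (7.8, 6.7) before and (6.5, 4.1) after, so it travelled √(1.3² + 2.6²) ≈ 2.9 units.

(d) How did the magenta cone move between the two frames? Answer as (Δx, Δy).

(2.5, 0.2)

The magenta cone was at about (7.5, 3.0) and moved to about (10.0, 3.2).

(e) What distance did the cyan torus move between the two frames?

1.5

The cyan torus moved from about (1.2, 3.7) to (2.5, 3.0), a distance of √(1.3² + 0.7²) ≈ 1.5.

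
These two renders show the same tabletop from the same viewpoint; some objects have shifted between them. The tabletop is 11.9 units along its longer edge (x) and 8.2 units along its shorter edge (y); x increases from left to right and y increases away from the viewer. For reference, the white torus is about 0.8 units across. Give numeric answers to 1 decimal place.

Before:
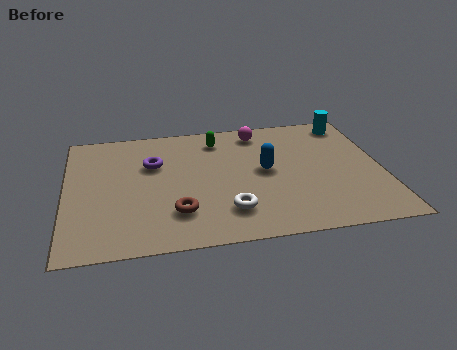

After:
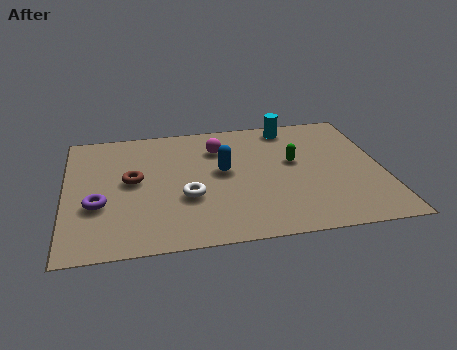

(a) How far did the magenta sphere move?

1.8

The magenta sphere was near (7.4, 7.0) before and (5.8, 6.1) after, so it travelled √(1.6² + 0.9²) ≈ 1.8 units.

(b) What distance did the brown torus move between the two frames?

2.8

The brown torus was near (4.1, 2.1) before and (2.5, 4.4) after, so it travelled √(1.6² + 2.3²) ≈ 2.8 units.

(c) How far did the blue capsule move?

1.6

From (7.5, 4.3) to (5.9, 4.5), the blue capsule covered √(1.6² + 0.2²) ≈ 1.6 units.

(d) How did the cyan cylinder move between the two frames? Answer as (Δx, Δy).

(-2.3, 0.1)

The cyan cylinder started near (10.9, 7.1) and ended near (8.6, 7.2).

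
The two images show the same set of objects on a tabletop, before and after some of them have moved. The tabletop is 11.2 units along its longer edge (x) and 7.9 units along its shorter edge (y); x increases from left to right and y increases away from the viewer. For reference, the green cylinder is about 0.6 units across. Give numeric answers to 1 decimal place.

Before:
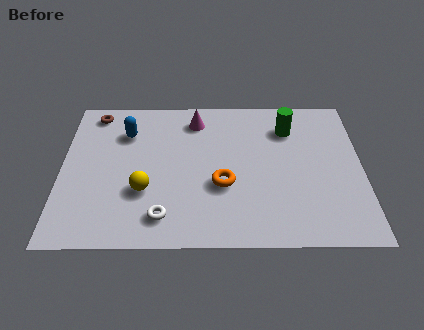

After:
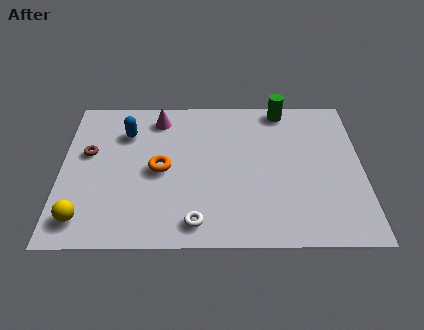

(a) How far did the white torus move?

1.2

From (3.8, 1.4) to (5.0, 1.1), the white torus covered √(1.2² + 0.3²) ≈ 1.2 units.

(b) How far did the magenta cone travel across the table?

1.4

The magenta cone was near (5.0, 6.5) before and (3.6, 6.6) after, so it travelled √(1.4² + 0.1²) ≈ 1.4 units.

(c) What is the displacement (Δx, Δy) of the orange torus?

(-2.3, 0.8)

The orange torus was at about (6.0, 3.0) and moved to about (3.7, 3.8).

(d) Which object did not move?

the blue capsule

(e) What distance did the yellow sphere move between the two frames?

2.6

The yellow sphere moved from about (3.1, 2.7) to (0.9, 1.3), a distance of √(2.2² + 1.4²) ≈ 2.6.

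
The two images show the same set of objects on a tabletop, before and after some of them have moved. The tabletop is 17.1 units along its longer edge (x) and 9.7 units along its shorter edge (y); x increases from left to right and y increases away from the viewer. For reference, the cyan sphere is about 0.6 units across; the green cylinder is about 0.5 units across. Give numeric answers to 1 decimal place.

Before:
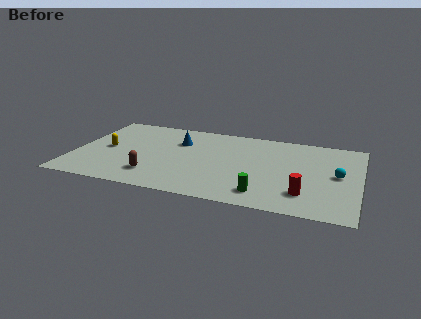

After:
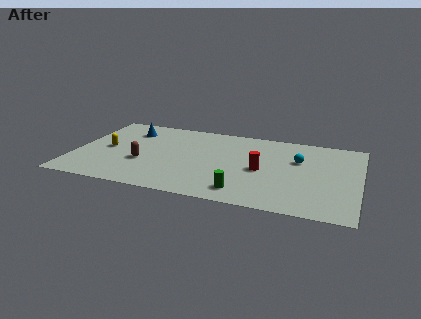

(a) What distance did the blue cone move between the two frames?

3.2

The blue cone was near (6.1, 6.8) before and (3.0, 7.5) after, so it travelled √(3.1² + 0.7²) ≈ 3.2 units.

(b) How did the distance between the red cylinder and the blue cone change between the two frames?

-0.3

The distance was about 9.1 in the first image and 8.8 in the second, so they moved 0.3 units closer together.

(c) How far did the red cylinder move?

3.5

From (14.0, 2.3) to (11.3, 4.5), the red cylinder covered √(2.7² + 2.2²) ≈ 3.5 units.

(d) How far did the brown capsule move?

1.6

The brown capsule moved from about (5.0, 2.2) to (4.2, 3.6), a distance of √(0.8² + 1.4²) ≈ 1.6.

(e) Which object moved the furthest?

the red cylinder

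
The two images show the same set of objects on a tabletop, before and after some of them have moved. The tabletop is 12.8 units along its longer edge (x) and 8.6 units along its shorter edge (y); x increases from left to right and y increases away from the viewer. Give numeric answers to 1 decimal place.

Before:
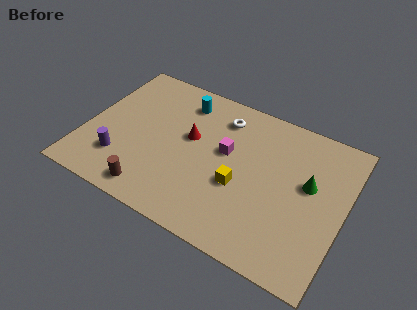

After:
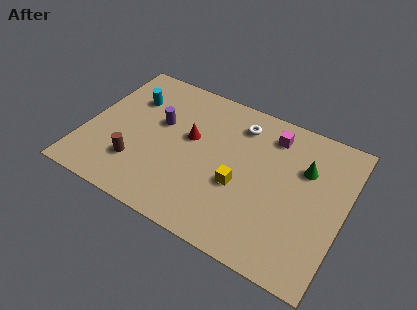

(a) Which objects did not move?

the red cone and the yellow cube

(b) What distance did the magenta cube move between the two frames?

2.8

The magenta cube moved from about (6.9, 5.0) to (8.9, 7.0), a distance of √(2.0² + 2.0²) ≈ 2.8.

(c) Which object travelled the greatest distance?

the purple cylinder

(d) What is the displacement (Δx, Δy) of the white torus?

(0.9, 0.0)

The white torus started near (6.4, 6.9) and ended near (7.3, 6.9).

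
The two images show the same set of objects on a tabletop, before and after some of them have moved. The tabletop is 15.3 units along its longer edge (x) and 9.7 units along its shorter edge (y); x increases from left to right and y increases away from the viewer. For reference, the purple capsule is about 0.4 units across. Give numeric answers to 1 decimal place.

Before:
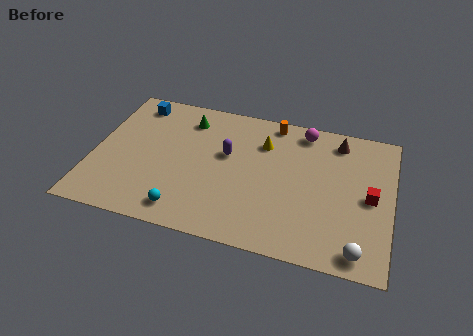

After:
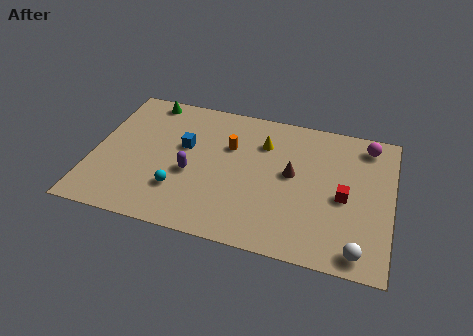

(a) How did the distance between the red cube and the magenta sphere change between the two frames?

-1.2

The distance was about 5.2 in the first image and 4.0 in the second, so they moved 1.2 units closer together.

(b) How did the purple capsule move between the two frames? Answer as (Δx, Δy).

(-1.7, -1.8)

From the two frames, the purple capsule sits at roughly (6.8, 5.8) before and (5.1, 4.0) after.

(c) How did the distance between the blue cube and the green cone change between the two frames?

+0.8

Before: roughly 2.8 units apart; after: 3.6. That's 0.8 units further apart.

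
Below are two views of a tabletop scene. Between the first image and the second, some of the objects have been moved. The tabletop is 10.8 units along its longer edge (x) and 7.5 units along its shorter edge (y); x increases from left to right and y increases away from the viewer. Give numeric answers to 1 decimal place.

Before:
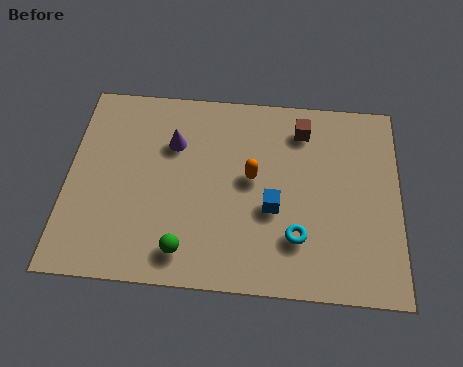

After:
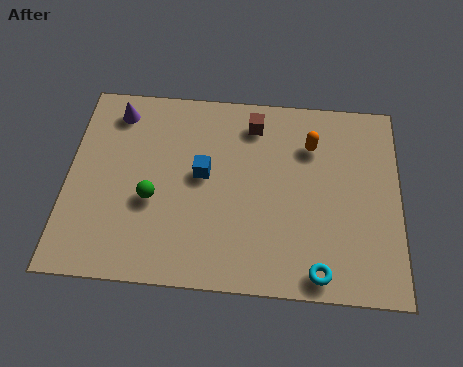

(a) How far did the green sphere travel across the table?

2.1

The green sphere moved from about (3.9, 1.2) to (2.8, 3.0), a distance of √(1.1² + 1.8²) ≈ 2.1.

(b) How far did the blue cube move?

2.5

The blue cube was near (6.7, 3.0) before and (4.4, 4.1) after, so it travelled √(2.3² + 1.1²) ≈ 2.5 units.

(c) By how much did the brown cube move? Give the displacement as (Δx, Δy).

(-1.6, 0.1)

The brown cube was at about (7.6, 6.1) and moved to about (6.0, 6.2).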